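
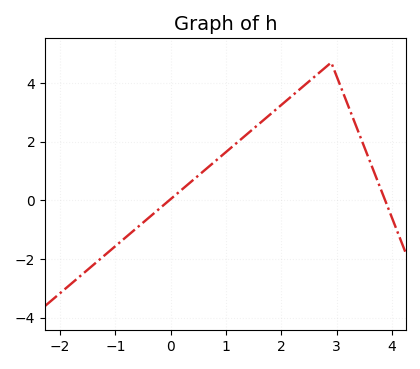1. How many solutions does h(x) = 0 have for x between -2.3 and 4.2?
2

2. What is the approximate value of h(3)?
4.22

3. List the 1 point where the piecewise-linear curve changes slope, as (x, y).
(2.9, 4.7)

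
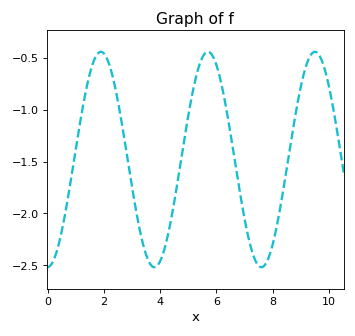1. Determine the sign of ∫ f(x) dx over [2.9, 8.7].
negative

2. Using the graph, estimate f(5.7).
-0.44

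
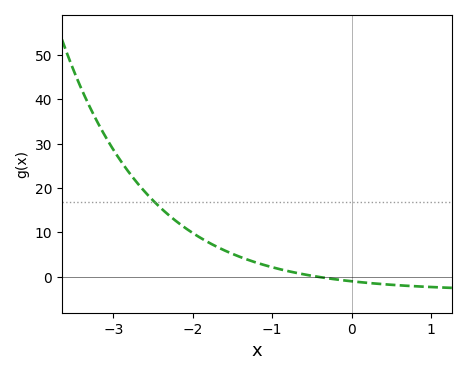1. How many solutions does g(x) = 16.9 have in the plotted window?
1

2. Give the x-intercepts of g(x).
-0.4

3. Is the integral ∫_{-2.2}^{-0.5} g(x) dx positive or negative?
positive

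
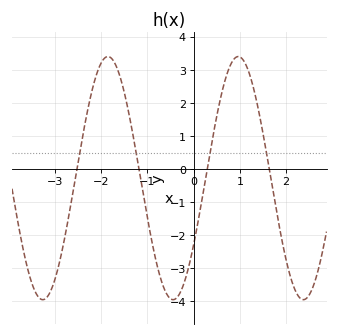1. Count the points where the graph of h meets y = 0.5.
4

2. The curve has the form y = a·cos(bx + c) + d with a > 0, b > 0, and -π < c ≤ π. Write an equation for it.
y = 3.68cos(2.23x - 2.15) - 0.27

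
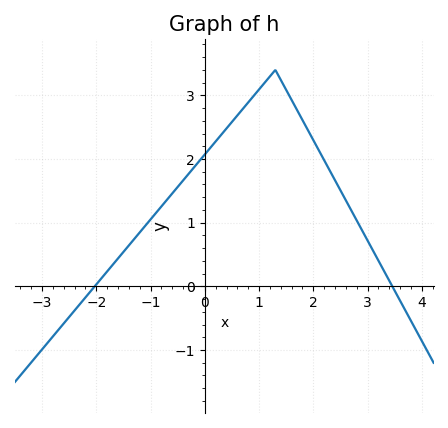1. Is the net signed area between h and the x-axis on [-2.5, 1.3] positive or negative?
positive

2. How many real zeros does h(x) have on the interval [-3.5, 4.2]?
2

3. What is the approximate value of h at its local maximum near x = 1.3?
3.4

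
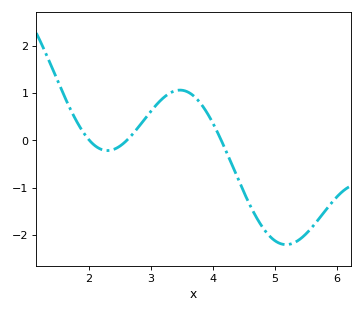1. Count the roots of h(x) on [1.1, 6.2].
3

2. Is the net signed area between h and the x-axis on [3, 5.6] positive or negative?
negative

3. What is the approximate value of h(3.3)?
1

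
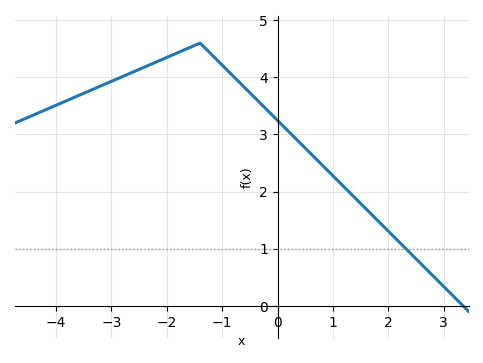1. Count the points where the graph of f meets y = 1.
1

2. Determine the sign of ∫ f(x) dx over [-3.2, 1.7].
positive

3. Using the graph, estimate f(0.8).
2.5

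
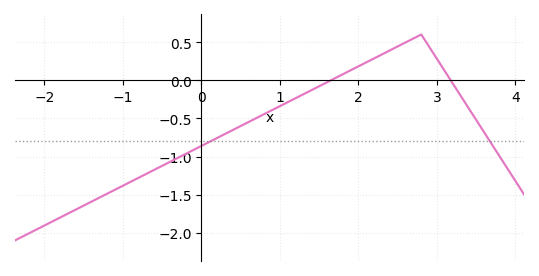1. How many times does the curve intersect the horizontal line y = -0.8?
2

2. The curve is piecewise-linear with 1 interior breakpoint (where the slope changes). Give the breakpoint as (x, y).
(2.8, 0.6)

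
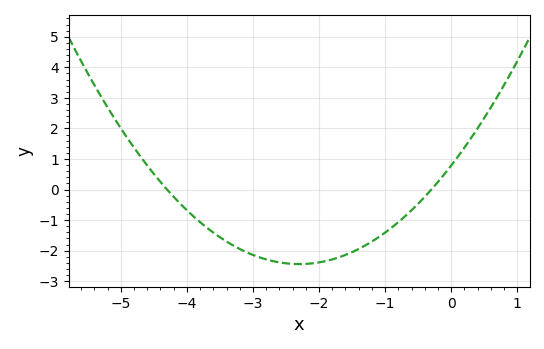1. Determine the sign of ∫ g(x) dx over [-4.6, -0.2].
negative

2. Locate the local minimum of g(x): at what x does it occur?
-2.3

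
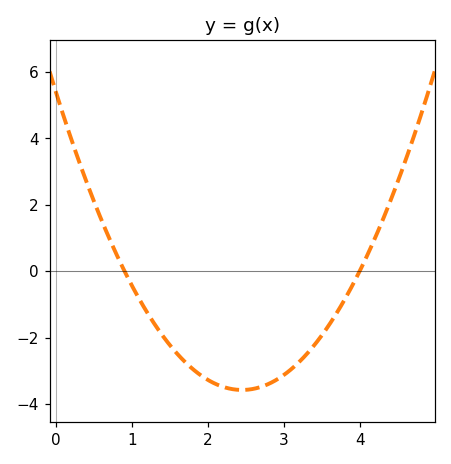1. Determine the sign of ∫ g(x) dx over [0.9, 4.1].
negative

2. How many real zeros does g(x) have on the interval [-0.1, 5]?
2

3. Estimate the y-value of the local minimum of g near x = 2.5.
-3.58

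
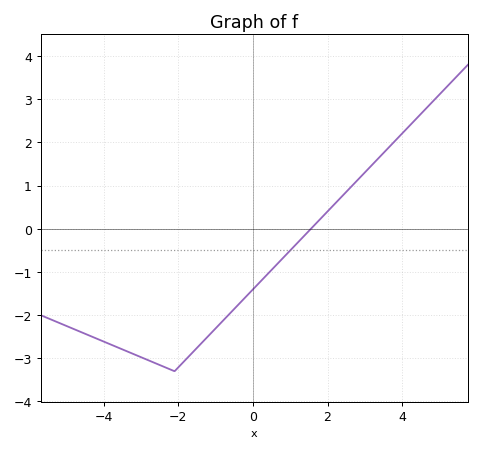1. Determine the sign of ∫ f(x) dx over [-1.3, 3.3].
negative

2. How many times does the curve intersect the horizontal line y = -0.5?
1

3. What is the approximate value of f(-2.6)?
-3.1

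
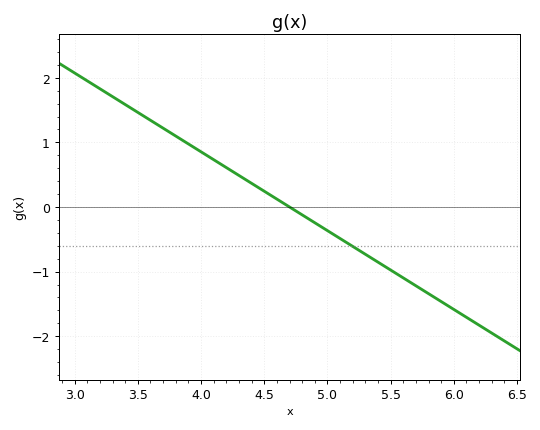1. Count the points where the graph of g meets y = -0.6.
1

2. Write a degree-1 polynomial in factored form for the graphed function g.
y = -1.22(x - 4.7)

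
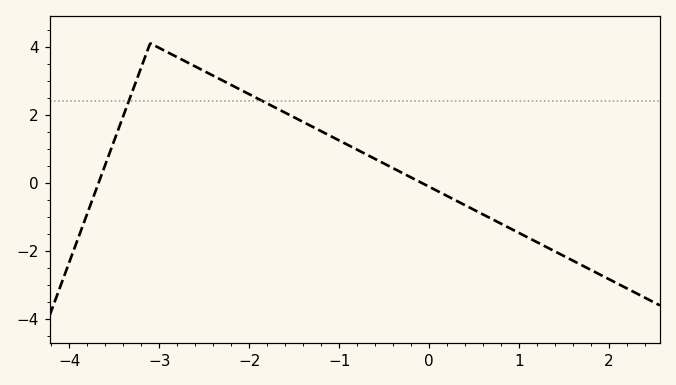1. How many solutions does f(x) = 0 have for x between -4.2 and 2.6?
2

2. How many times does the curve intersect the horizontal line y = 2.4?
2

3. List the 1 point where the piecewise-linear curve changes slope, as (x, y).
(-3.1, 4.1)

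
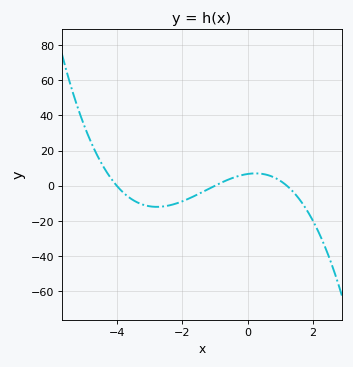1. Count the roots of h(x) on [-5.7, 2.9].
3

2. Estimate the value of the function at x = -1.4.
-4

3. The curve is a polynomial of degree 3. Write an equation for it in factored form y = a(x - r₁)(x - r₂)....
y = -1.39(x + 4)(x + 1)(x - 1.2)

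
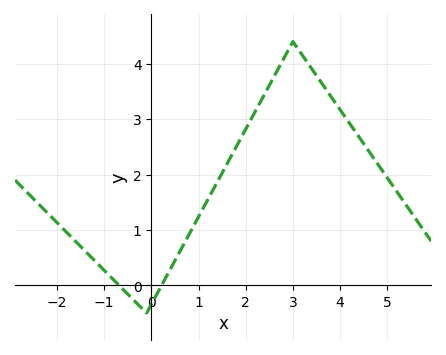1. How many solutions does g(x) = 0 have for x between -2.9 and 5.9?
2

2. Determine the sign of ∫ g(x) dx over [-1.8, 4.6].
positive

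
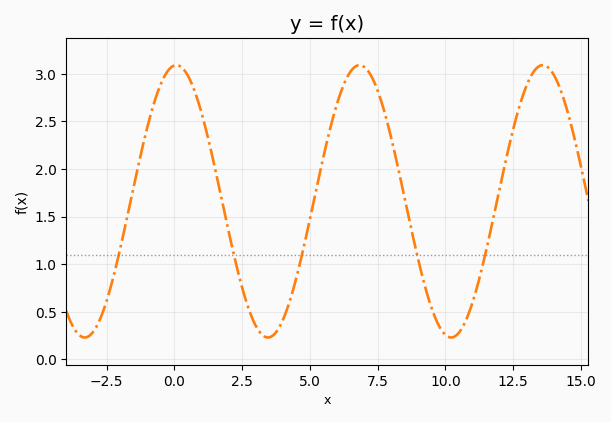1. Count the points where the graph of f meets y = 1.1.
5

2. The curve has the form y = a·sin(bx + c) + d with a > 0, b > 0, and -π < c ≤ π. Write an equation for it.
y = 1.43sin(0.93x + 1.5) + 1.66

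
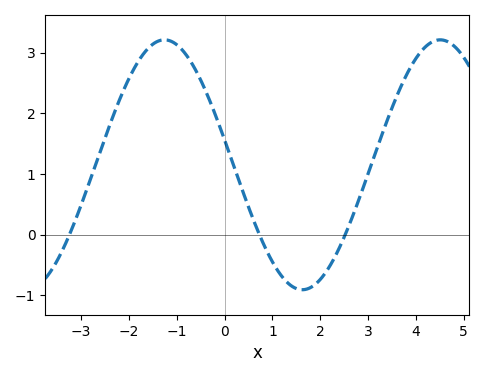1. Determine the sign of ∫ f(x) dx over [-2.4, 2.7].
positive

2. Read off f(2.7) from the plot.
0.3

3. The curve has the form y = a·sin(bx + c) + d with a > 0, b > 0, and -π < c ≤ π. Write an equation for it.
y = 2.06sin(1.1x + 2.9) + 1.15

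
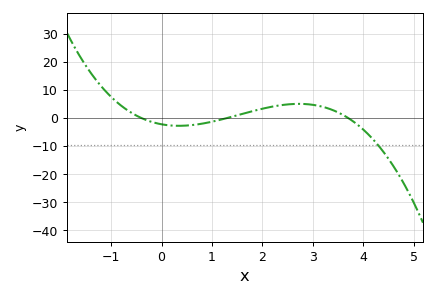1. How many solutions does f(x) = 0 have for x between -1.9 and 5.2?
3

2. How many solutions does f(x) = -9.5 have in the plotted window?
1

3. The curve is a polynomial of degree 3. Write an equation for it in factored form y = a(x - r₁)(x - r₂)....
y = -1.16(x + 0.4)(x - 1.3)(x - 3.7)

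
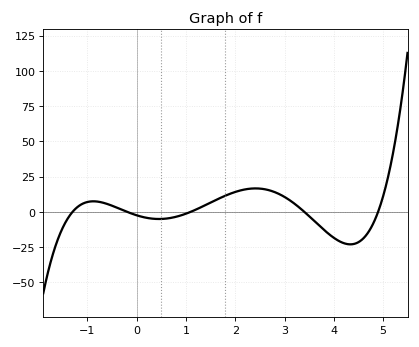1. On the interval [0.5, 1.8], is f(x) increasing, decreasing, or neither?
increasing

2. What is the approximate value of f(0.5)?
-6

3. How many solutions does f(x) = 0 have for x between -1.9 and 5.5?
5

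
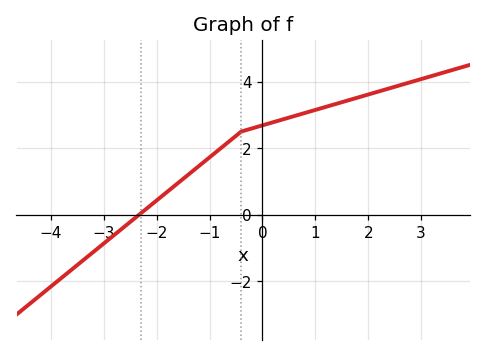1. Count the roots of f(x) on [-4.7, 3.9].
1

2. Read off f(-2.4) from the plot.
-0.1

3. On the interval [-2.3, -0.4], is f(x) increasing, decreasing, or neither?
increasing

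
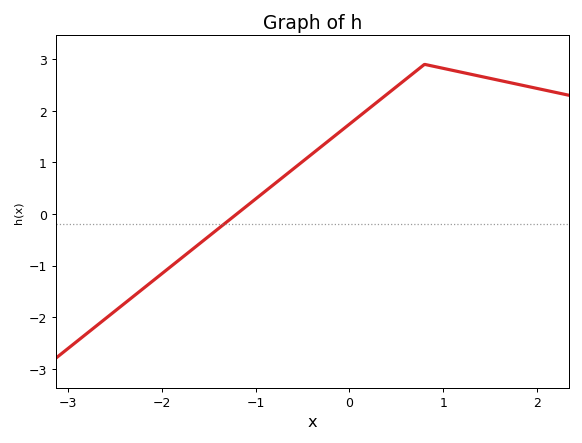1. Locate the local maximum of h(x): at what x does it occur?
0.8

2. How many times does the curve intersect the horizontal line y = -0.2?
1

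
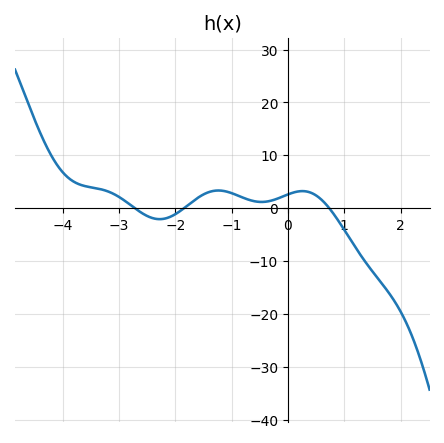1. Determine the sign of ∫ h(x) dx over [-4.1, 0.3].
positive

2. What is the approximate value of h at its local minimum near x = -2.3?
-2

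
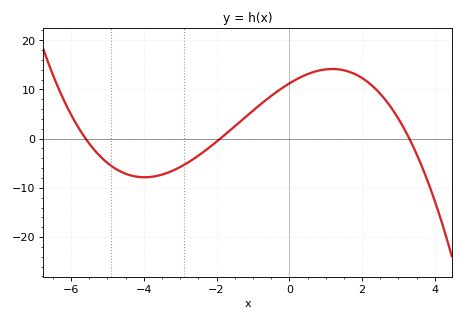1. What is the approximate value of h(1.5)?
14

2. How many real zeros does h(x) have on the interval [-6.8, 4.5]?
3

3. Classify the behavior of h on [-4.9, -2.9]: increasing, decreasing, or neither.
neither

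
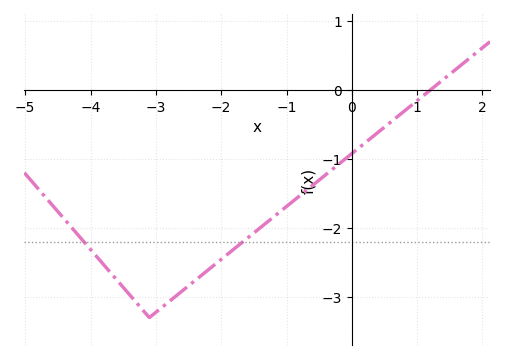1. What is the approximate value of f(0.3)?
-0.692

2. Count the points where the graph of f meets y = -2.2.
2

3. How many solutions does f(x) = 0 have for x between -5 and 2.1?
1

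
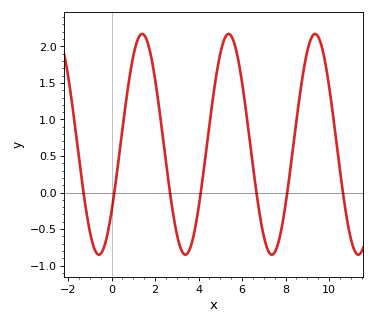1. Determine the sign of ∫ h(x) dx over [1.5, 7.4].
positive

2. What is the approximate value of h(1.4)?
2.15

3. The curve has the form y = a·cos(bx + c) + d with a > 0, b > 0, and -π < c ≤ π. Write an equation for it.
y = 1.51cos(1.6x - 2.2) + 0.66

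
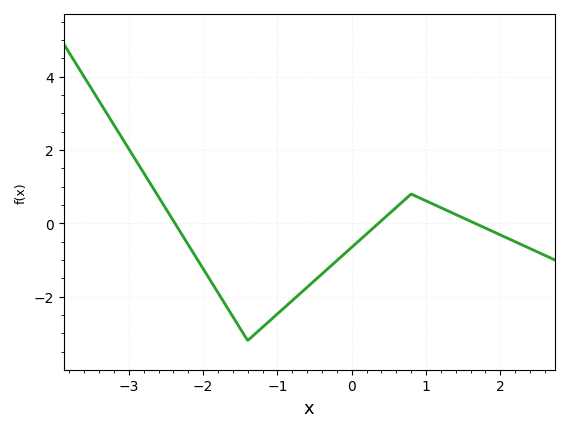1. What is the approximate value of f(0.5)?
0.2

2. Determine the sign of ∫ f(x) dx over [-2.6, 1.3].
negative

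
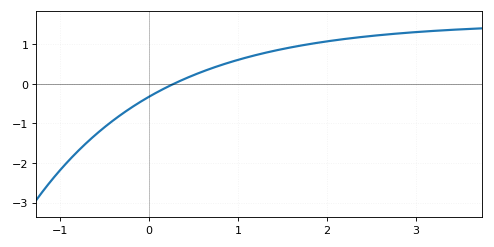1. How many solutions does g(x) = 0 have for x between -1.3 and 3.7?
1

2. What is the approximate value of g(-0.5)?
-1.1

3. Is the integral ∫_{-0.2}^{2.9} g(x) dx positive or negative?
positive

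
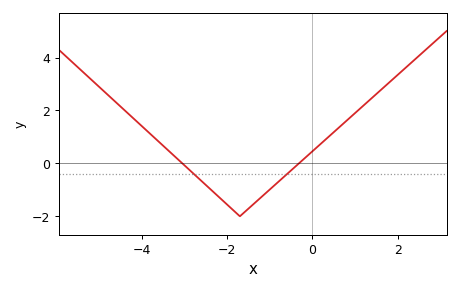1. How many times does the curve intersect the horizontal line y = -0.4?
2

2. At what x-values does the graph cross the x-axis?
-3, -0.4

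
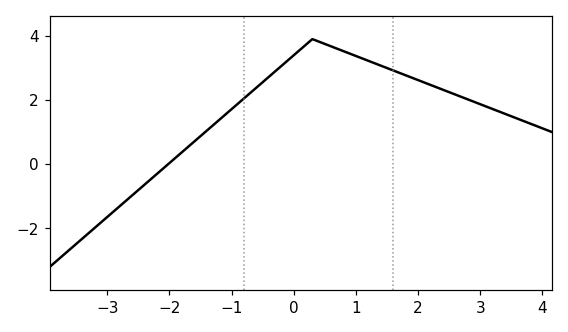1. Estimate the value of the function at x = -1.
1.7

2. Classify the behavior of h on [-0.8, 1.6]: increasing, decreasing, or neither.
neither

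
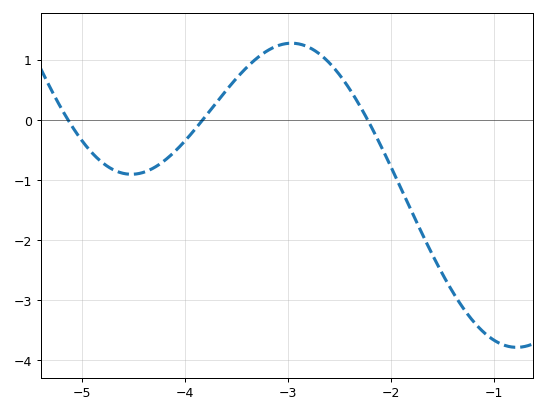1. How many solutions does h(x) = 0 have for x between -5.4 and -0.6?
3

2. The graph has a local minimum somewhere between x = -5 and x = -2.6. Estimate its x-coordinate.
-4.52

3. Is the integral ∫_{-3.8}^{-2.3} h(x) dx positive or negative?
positive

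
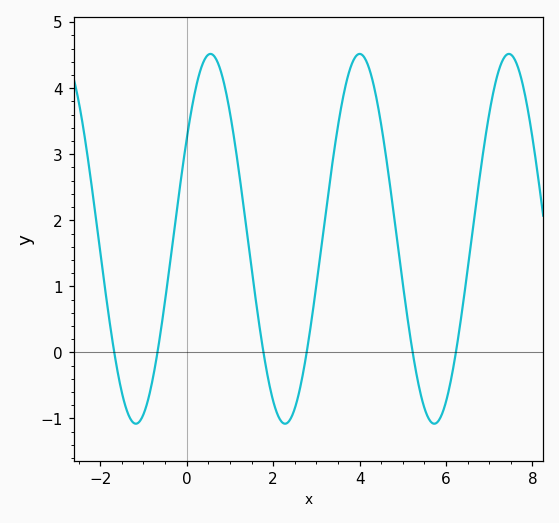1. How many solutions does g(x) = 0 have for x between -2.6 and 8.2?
6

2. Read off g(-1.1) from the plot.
-1.05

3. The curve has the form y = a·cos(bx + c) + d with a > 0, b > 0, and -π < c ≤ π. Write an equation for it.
y = 2.8cos(1.82x - 1) + 1.72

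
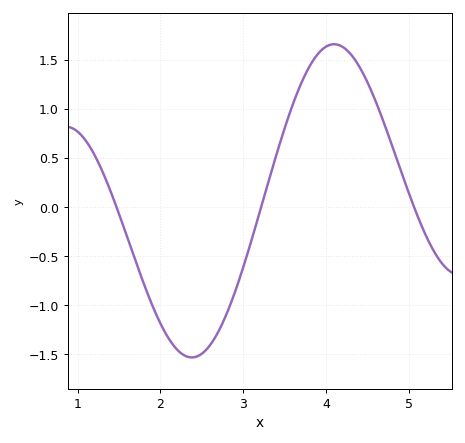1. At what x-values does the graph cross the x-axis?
1.47, 3.22, 5.06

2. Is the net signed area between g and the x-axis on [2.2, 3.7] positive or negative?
negative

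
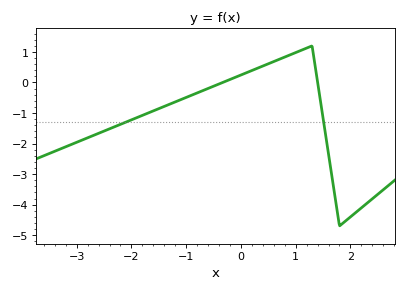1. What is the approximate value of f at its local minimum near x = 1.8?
-4.7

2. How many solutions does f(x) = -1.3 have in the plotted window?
2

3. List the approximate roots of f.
-0.3, 1.4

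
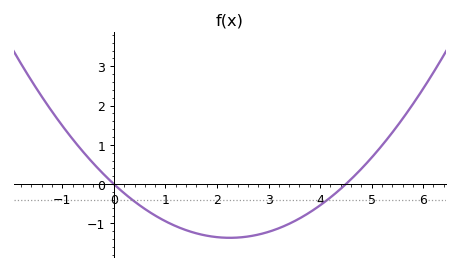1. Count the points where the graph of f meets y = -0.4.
2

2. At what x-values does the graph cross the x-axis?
0, 4.4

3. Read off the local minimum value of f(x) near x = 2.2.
-1.4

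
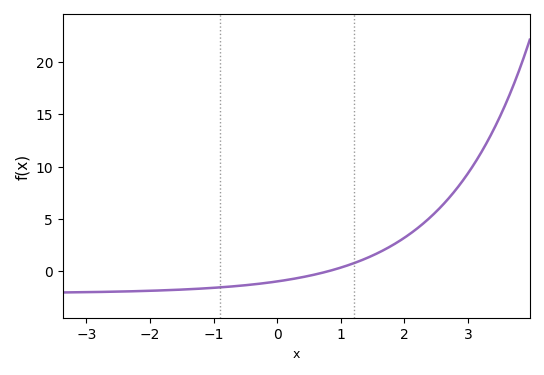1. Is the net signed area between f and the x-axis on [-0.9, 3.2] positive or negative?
positive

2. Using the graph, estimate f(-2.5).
-1.94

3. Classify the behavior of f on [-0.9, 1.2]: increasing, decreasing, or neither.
increasing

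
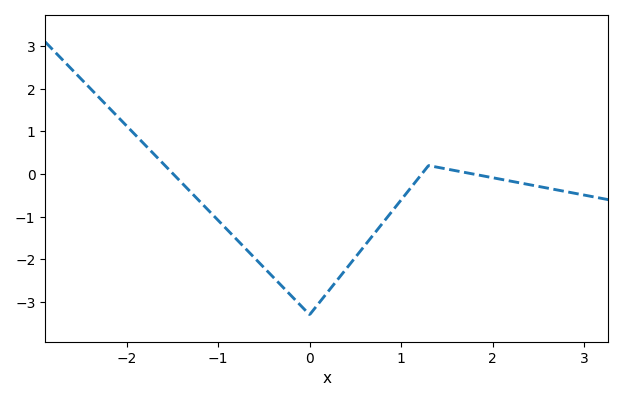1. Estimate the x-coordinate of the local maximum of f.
1.3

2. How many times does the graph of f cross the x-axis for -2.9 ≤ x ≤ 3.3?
3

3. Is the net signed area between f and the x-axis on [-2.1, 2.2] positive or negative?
negative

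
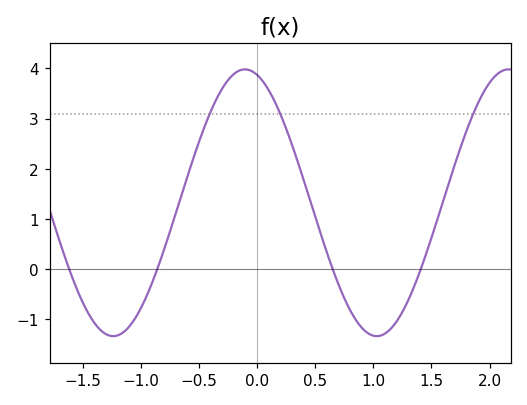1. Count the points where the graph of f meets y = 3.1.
3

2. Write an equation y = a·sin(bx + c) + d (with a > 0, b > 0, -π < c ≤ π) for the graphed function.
y = 2.66sin(2.77x + 1.86) + 1.32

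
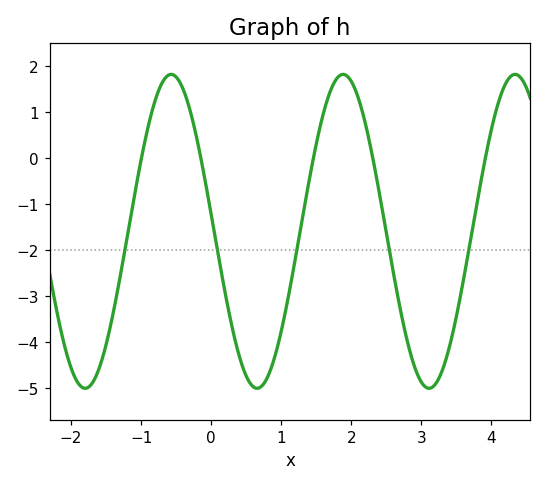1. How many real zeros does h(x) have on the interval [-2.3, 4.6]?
5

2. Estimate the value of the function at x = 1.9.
1.8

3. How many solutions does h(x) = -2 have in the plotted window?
5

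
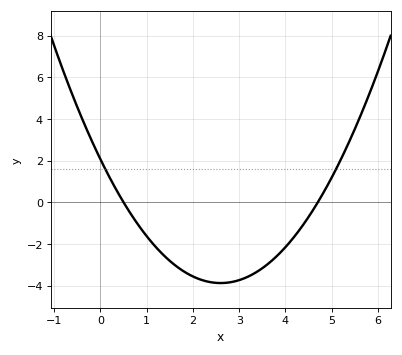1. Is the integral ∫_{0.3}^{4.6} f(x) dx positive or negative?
negative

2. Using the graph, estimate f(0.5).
0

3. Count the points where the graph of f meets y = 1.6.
2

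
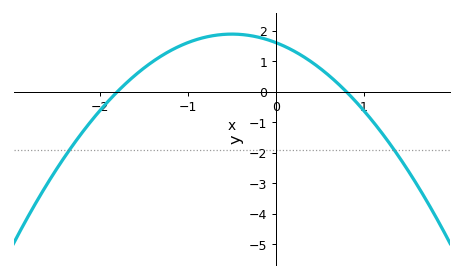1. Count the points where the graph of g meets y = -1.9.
2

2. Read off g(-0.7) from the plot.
1.85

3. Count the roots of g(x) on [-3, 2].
2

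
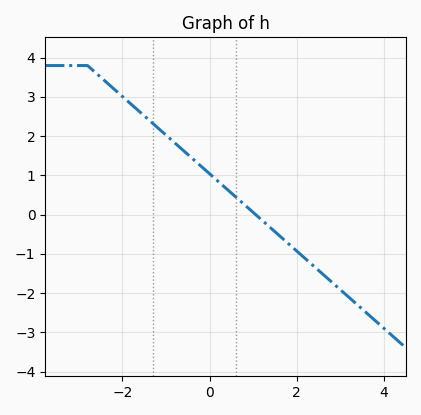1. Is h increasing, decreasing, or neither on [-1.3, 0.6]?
decreasing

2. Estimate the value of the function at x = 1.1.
-0.042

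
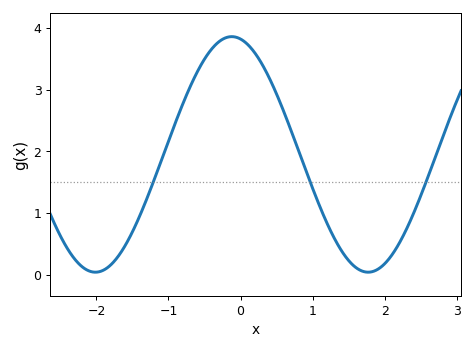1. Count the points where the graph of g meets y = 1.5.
3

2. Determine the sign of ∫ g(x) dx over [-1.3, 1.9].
positive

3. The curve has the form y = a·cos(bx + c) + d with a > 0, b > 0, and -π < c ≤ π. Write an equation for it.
y = 1.91cos(1.7x + 0.2) + 1.95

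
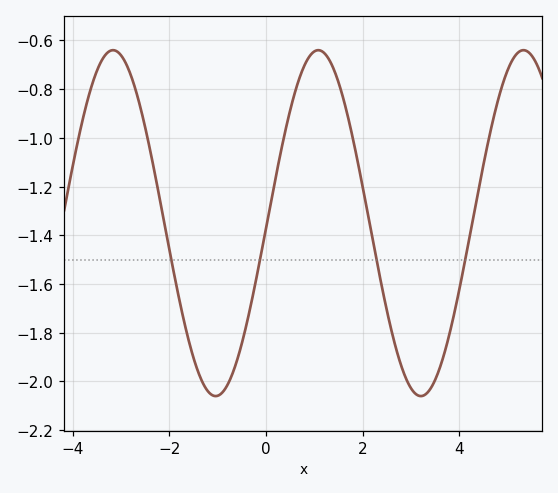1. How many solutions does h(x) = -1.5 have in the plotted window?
4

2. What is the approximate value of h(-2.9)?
-0.693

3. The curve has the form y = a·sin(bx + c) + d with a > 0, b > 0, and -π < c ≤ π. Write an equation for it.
y = 0.71sin(1.48x - 0.03) - 1.35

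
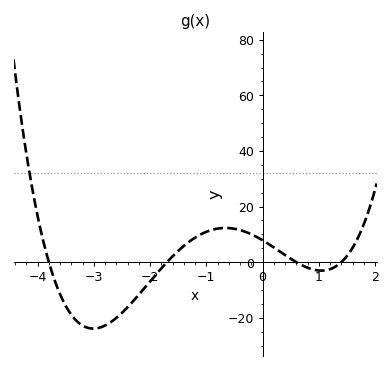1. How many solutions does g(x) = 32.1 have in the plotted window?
1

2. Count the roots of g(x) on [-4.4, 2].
4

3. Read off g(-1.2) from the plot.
8.82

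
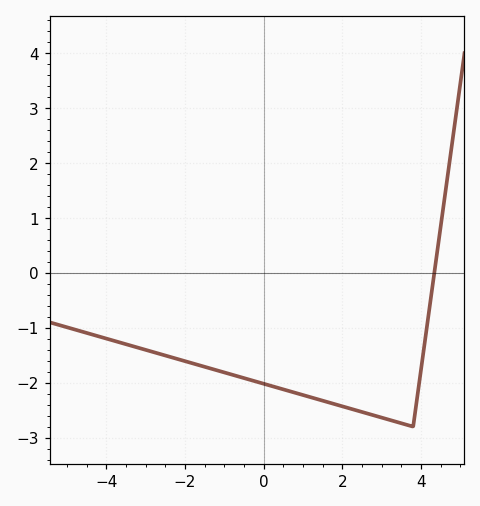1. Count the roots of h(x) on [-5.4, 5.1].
1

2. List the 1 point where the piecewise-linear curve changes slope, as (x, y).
(3.8, -2.8)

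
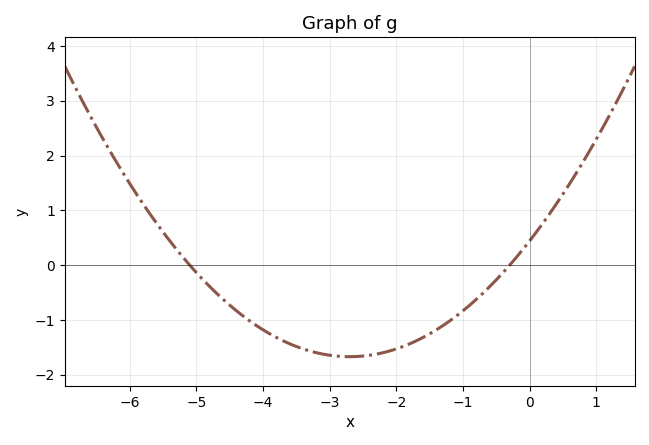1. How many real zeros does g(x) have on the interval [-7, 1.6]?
2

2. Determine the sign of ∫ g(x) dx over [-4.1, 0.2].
negative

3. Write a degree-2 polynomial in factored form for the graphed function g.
y = 0.29(x + 5.1)(x + 0.3)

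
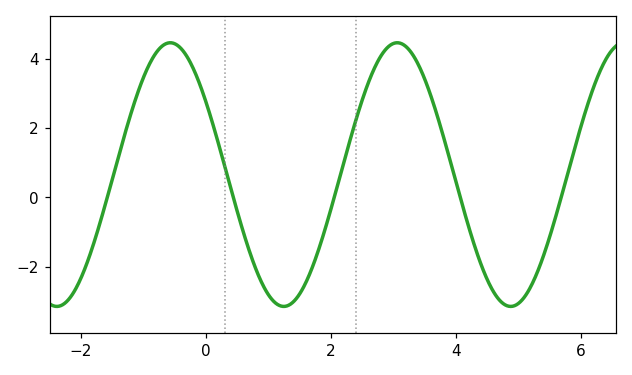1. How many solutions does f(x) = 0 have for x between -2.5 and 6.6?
5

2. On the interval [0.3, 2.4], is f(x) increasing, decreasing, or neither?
neither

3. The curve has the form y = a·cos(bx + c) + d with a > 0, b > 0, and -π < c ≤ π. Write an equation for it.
y = 3.81cos(1.73x + 0.99) + 0.66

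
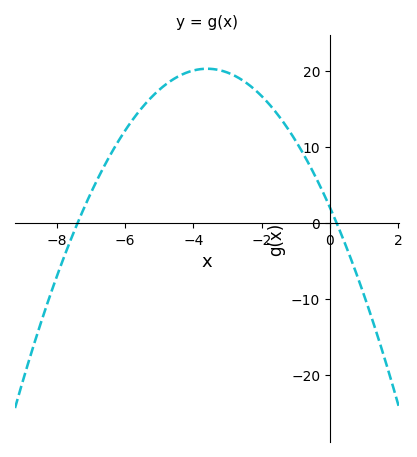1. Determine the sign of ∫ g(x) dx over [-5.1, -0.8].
positive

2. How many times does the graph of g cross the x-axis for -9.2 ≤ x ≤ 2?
2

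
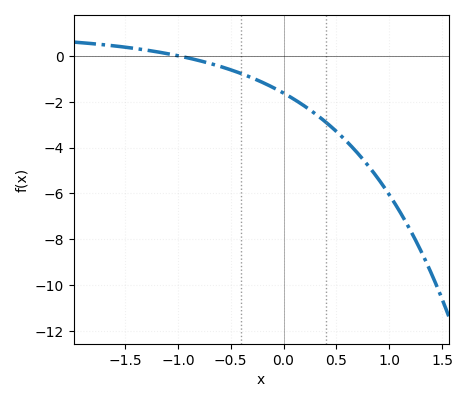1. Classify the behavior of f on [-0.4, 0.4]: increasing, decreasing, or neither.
decreasing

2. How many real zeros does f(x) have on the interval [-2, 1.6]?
1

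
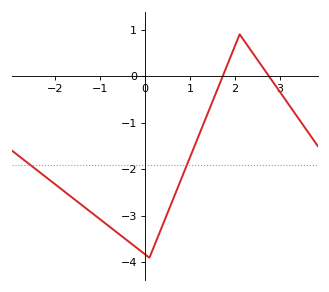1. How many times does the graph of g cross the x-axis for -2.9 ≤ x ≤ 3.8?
2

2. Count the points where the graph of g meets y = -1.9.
2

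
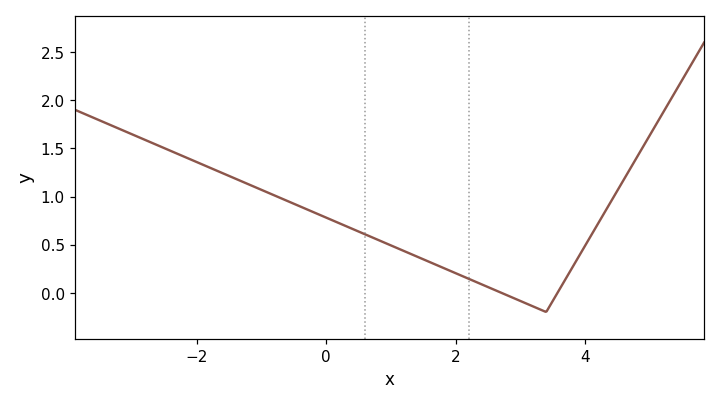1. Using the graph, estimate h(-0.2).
0.85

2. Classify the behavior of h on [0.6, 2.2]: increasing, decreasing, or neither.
decreasing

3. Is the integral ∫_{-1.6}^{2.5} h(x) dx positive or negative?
positive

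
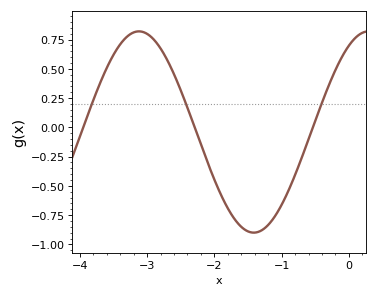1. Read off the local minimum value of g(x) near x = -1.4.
-0.9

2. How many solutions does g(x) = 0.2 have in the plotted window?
3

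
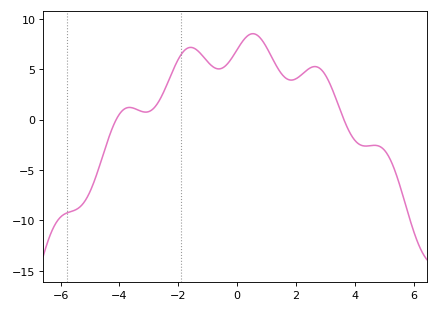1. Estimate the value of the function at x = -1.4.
6.96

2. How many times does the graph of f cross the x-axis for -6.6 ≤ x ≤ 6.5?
2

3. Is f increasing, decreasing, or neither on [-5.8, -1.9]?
neither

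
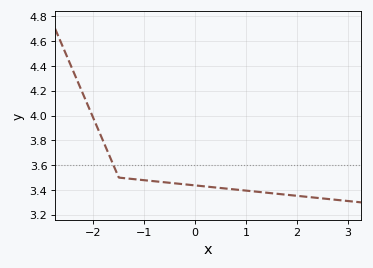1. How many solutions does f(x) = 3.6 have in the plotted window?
1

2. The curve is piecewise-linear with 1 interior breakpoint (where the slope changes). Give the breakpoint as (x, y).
(-1.5, 3.5)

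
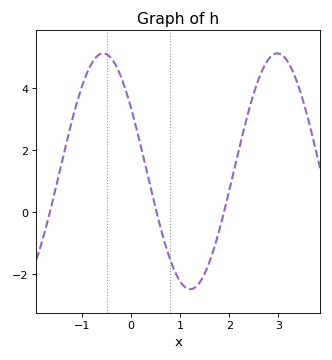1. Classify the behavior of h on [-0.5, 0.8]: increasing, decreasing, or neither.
decreasing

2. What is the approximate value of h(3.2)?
4.8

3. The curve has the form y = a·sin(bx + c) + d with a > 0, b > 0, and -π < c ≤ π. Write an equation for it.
y = 3.8sin(1.8x + 2.6) + 1.31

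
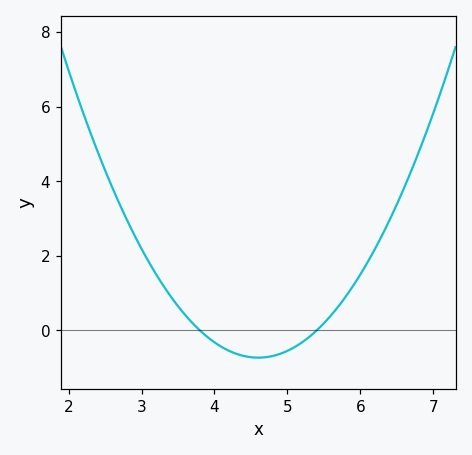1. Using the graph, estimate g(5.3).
-0.171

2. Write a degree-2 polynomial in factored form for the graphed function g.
y = 1.14(x - 3.8)(x - 5.4)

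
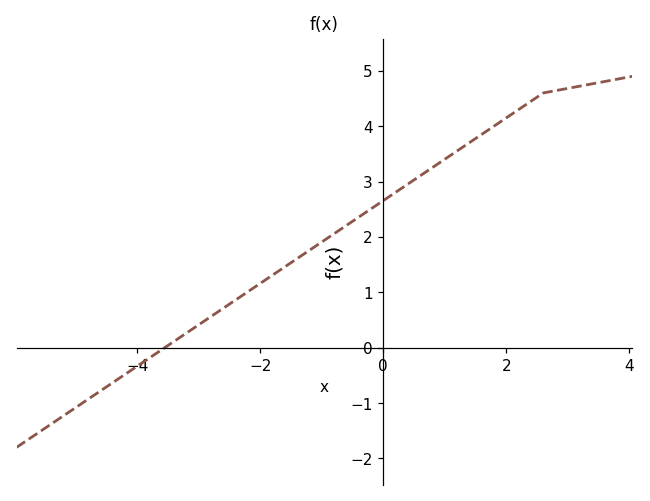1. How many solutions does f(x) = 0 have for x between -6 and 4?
1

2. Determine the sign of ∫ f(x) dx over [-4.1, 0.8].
positive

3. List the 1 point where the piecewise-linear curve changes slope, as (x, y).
(2.6, 4.6)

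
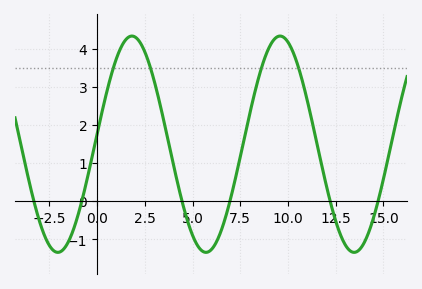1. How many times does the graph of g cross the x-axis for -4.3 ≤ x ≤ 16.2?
6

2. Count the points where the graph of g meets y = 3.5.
4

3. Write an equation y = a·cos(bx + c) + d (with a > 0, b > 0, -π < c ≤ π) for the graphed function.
y = 2.84cos(0.81x - 1.48) + 1.5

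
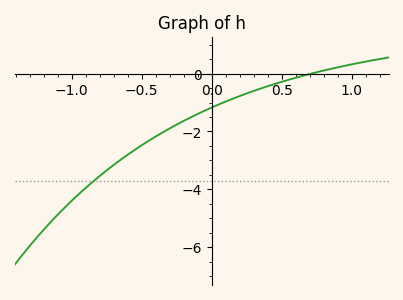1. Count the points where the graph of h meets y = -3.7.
1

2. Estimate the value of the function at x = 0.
-1.2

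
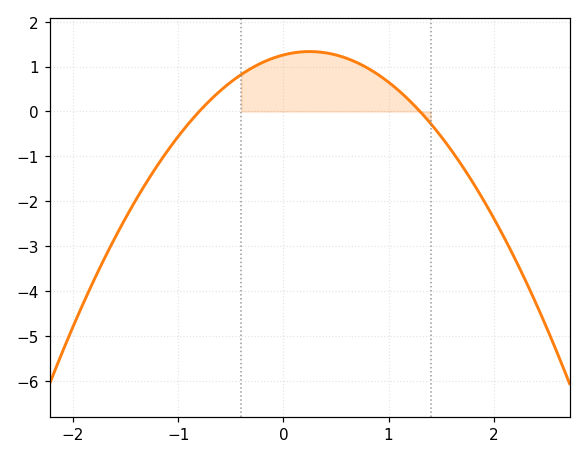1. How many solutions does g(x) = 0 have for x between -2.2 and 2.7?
2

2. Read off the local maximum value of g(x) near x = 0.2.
1.3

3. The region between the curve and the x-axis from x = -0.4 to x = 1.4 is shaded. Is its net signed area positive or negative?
positive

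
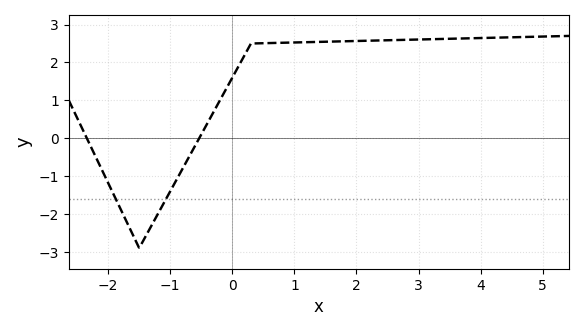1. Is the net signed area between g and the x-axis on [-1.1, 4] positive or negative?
positive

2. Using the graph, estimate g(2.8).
2.6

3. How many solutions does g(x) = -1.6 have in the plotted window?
2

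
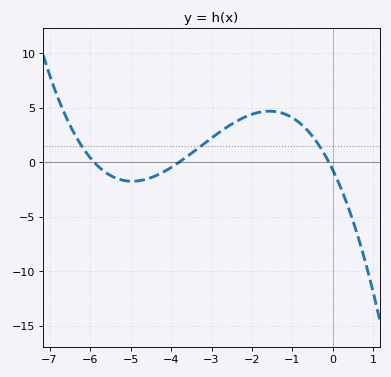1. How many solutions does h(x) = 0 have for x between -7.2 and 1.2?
3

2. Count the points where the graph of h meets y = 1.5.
3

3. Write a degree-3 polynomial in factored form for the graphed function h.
y = -0.33(x + 5.9)(x + 3.8)(x + 0.1)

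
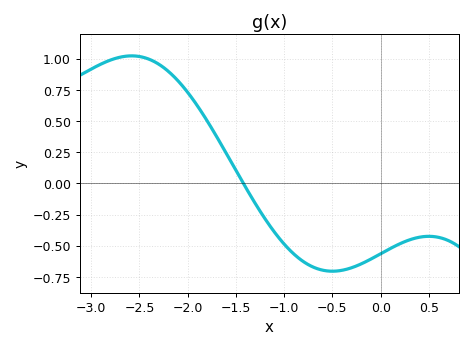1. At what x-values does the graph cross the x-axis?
-1.4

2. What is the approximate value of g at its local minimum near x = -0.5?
-0.7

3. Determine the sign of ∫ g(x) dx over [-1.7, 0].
negative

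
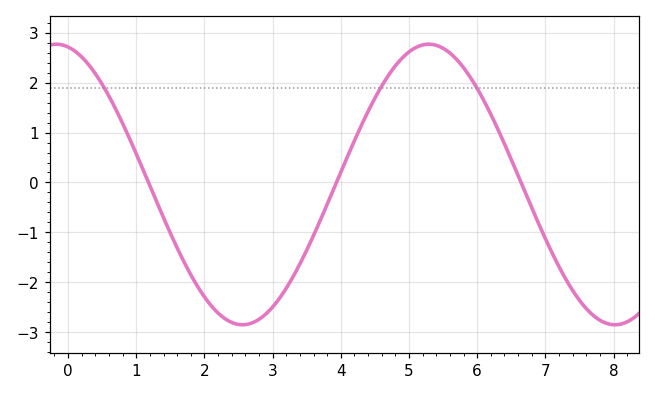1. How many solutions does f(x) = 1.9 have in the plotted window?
3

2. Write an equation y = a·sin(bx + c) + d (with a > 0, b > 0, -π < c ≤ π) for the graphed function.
y = 2.81sin(1.1x + 1.8) - 0.04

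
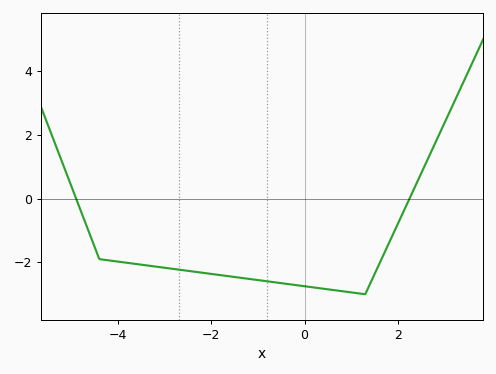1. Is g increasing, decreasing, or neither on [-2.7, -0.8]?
decreasing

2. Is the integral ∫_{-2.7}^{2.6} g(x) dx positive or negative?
negative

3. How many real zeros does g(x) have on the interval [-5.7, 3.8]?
2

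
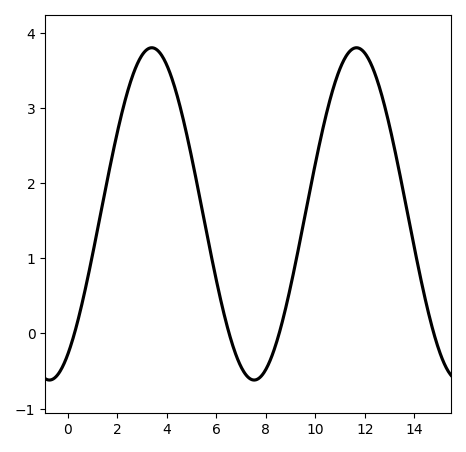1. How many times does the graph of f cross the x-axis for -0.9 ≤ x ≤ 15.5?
4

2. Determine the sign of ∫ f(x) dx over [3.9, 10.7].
positive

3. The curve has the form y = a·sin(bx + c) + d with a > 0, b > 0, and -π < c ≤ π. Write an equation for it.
y = 2.21sin(0.76x - 1.01) + 1.59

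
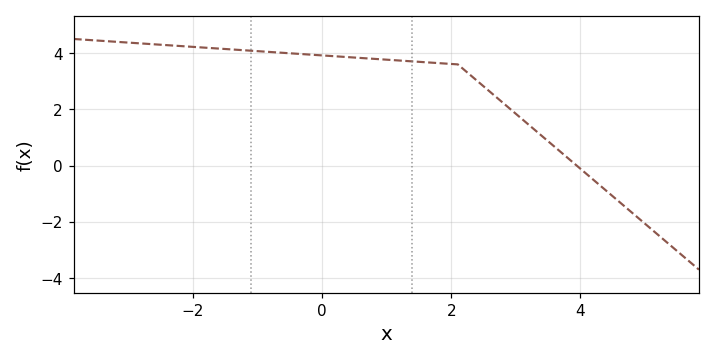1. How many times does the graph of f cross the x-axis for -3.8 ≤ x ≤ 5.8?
1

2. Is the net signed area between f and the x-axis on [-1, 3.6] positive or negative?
positive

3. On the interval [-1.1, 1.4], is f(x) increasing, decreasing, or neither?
decreasing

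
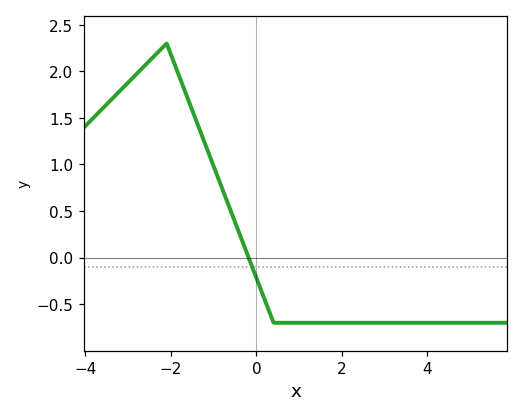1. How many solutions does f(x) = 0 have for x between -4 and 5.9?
1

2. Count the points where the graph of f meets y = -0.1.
1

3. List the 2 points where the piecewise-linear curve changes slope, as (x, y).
(-2.1, 2.3); (0.4, -0.7)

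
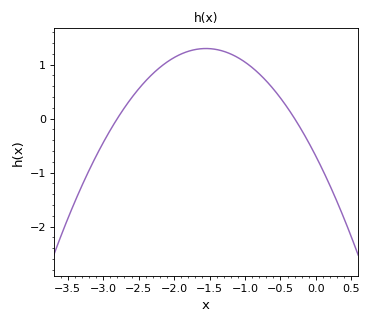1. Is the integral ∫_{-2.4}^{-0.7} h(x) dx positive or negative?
positive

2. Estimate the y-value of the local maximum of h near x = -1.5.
1.3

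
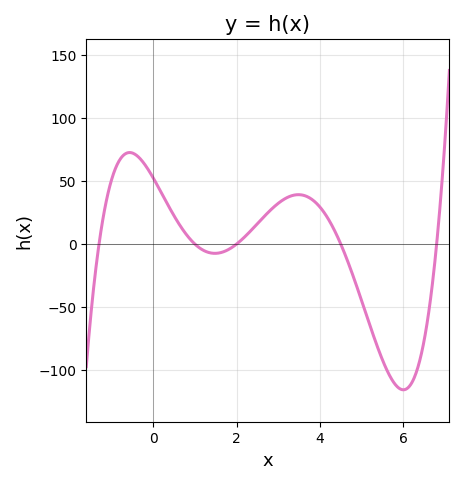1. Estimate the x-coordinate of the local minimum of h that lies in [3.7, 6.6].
6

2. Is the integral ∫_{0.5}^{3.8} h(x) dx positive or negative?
positive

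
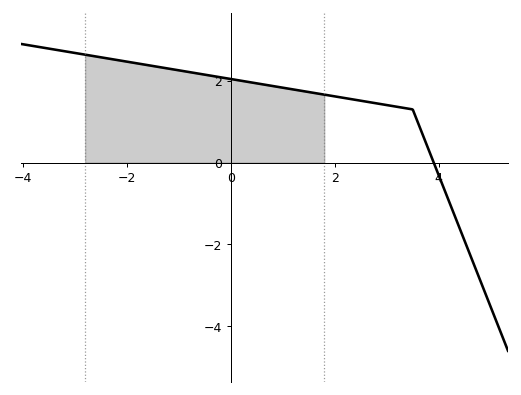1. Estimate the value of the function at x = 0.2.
2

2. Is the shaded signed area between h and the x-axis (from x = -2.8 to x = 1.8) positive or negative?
positive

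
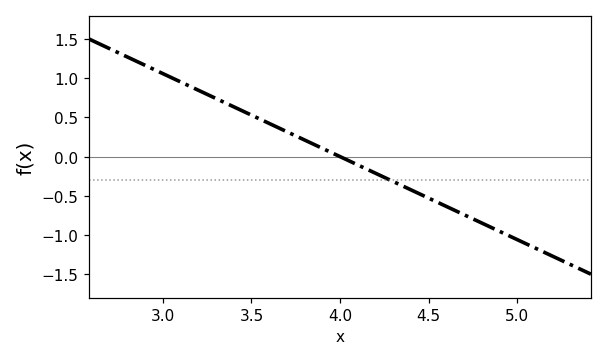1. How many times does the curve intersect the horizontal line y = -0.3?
1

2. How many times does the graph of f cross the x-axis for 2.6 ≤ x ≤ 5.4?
1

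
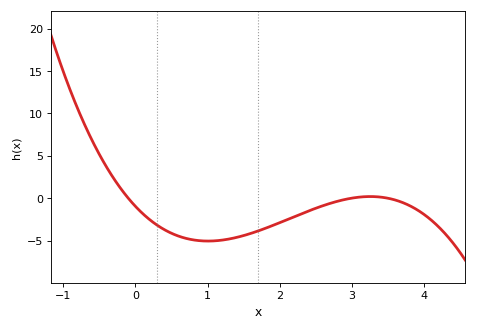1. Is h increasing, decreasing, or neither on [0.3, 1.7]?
neither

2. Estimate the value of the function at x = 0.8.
-5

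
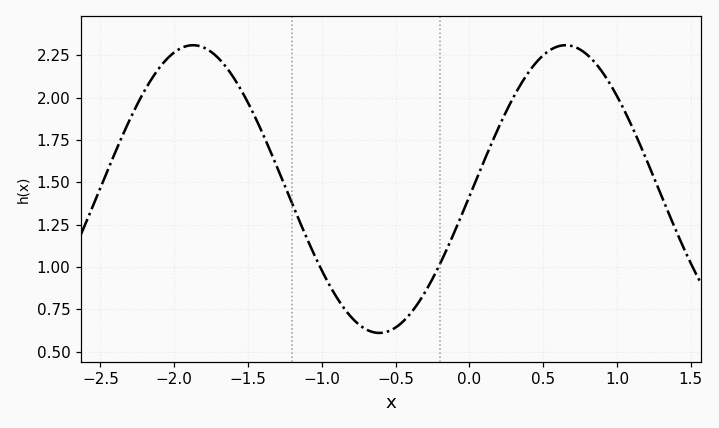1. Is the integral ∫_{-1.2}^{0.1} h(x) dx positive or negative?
positive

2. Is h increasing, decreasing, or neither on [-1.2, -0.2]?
neither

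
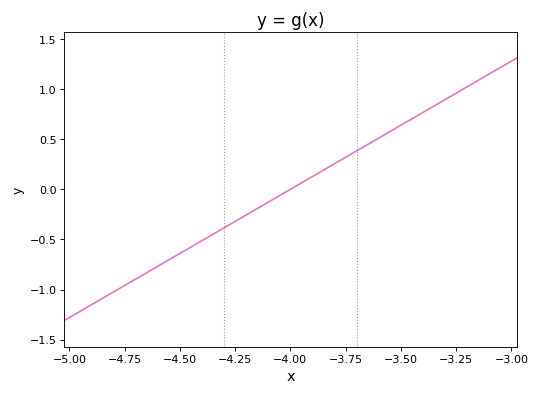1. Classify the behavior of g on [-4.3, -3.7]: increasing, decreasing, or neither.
increasing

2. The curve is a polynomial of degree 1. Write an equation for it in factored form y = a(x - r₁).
y = 1.28(x + 4)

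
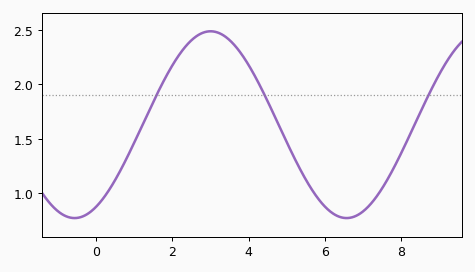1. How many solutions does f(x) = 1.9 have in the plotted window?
3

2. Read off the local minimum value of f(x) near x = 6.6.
0.77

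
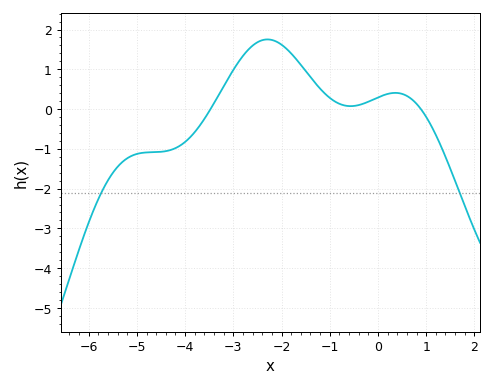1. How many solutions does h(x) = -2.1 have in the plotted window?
2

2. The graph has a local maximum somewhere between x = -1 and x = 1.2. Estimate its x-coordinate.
0.362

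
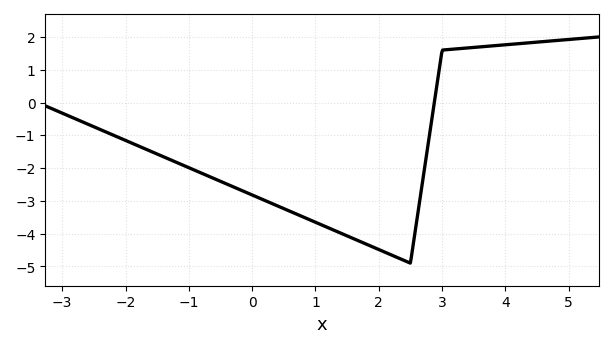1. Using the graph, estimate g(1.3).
-3.9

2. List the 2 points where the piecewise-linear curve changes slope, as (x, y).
(2.5, -4.9); (3, 1.6)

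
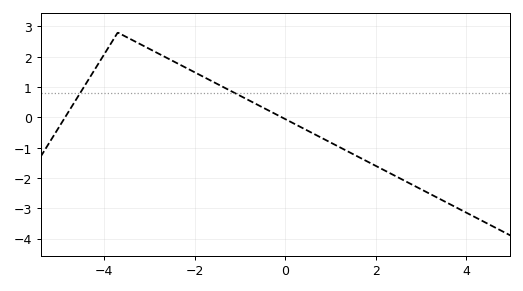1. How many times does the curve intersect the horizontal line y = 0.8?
2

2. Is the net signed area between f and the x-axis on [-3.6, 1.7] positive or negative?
positive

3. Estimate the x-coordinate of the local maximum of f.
-3.8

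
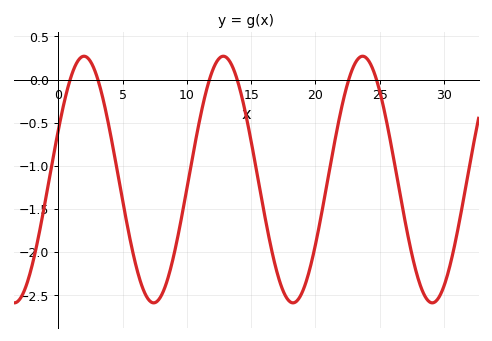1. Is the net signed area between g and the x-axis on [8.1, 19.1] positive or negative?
negative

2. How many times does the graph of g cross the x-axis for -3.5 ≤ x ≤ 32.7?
6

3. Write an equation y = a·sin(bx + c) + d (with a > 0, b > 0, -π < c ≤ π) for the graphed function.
y = 1.43sin(0.58x + 0.41) - 1.16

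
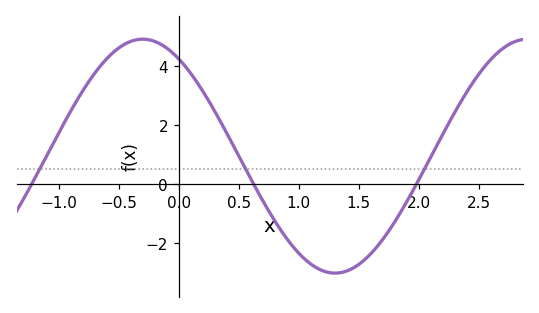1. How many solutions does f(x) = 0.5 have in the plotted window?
3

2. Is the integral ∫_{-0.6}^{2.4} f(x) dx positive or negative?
positive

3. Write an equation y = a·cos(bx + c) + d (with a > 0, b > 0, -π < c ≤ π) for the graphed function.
y = 3.95cos(2x + 0.59) + 0.95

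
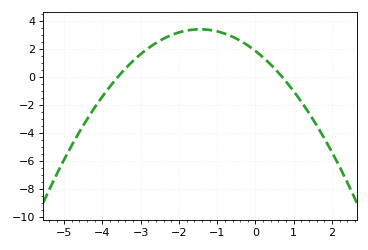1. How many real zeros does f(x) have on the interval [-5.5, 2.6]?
2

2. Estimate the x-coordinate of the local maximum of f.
-1.4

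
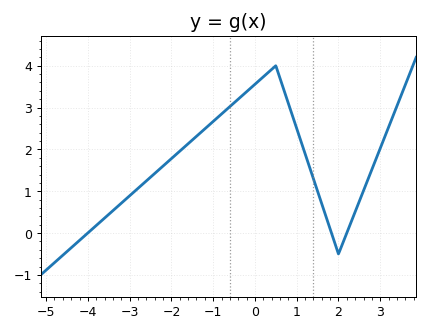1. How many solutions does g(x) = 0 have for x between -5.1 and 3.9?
3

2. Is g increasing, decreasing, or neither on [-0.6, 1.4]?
neither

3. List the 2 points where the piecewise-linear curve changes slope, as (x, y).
(0.5, 4); (2, -0.5)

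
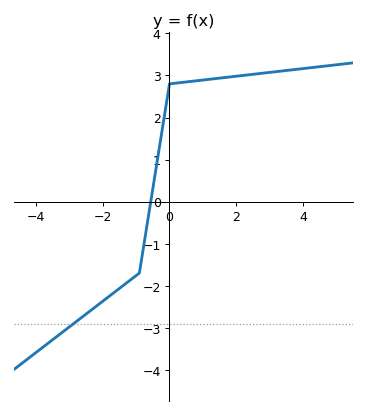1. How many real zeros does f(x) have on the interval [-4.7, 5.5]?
1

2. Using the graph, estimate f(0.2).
2.8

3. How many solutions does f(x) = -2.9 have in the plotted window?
1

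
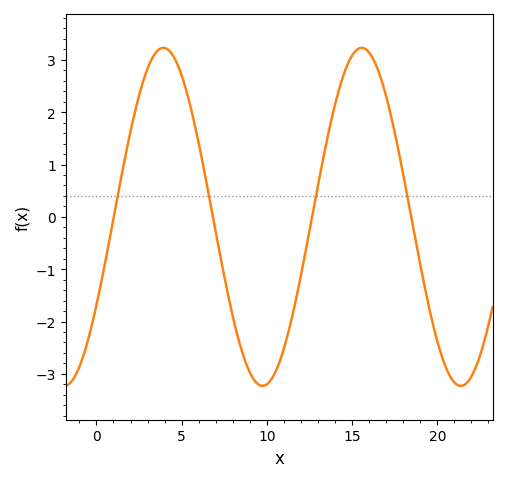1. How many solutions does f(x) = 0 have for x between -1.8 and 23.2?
4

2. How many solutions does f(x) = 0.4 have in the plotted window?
4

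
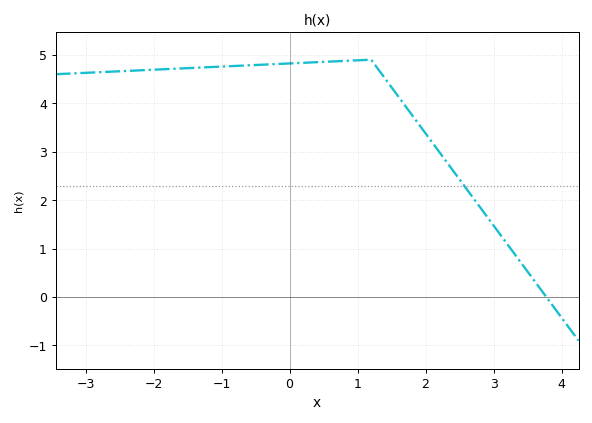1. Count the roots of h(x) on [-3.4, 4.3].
1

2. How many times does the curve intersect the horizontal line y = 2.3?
1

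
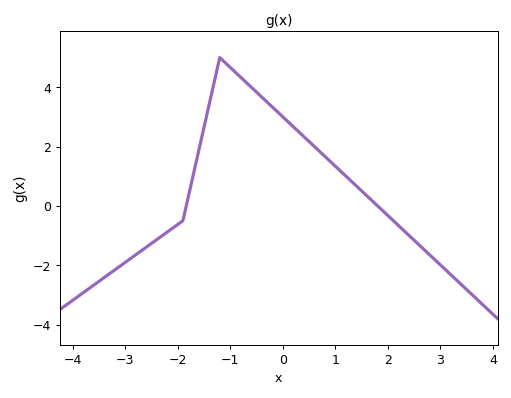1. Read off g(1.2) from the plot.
1.01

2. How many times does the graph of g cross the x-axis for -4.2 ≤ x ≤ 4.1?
2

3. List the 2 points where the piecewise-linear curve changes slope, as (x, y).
(-1.9, -0.5); (-1.2, 5)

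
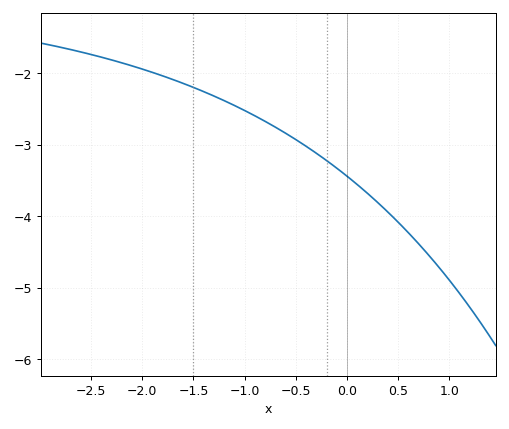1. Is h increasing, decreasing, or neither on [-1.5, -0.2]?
decreasing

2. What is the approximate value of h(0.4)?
-3.9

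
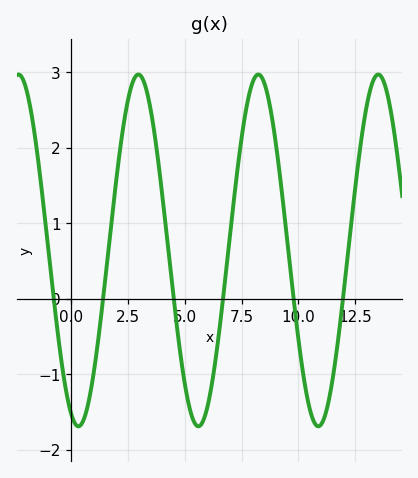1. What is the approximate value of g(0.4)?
-1.7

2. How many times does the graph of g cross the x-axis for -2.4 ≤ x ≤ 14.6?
6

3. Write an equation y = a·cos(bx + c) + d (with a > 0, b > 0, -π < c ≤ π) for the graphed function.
y = 2.33cos(1.2x + 2.8) + 0.64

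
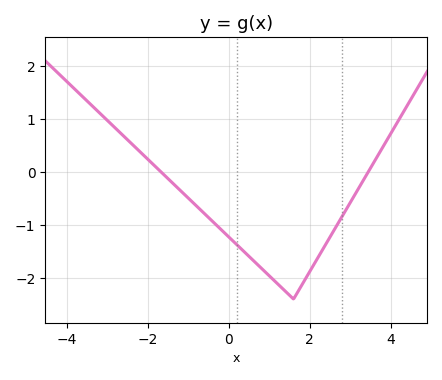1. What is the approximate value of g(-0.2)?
-1.1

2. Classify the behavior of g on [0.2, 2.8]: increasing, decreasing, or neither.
neither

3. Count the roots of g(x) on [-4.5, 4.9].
2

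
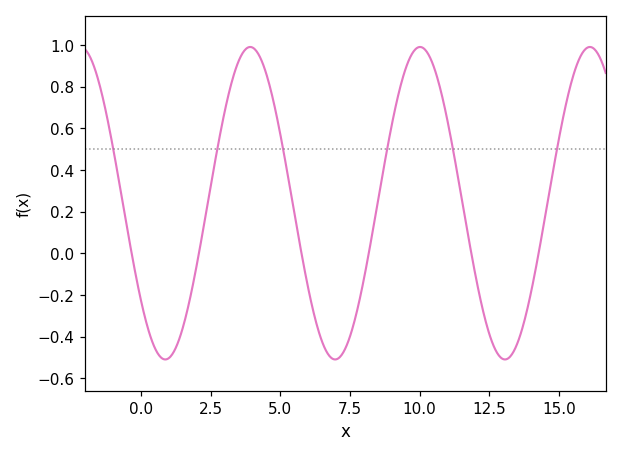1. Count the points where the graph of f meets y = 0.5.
6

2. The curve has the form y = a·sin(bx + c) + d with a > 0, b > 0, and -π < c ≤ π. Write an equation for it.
y = 0.75sin(1x - 2.5) + 0.24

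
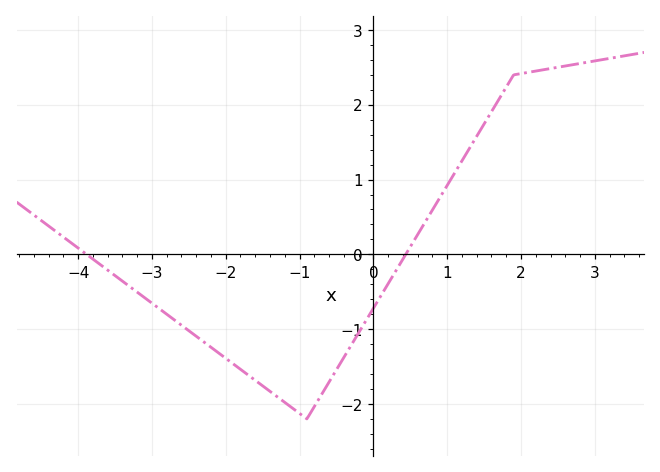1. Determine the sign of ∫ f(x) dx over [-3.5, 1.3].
negative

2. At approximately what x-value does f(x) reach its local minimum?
-0.901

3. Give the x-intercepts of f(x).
-3.88, 0.439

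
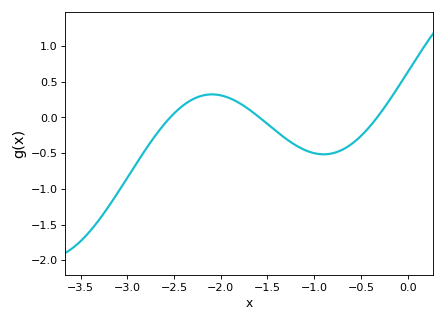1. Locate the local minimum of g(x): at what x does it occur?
-0.899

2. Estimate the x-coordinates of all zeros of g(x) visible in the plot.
-2.54, -1.59, -0.328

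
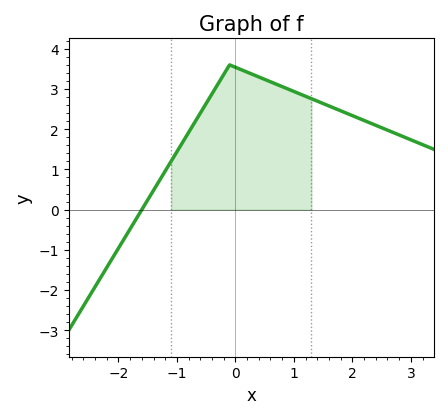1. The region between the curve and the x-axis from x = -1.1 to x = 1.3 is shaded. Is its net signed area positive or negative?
positive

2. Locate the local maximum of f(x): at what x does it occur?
-0.1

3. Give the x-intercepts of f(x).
-1.6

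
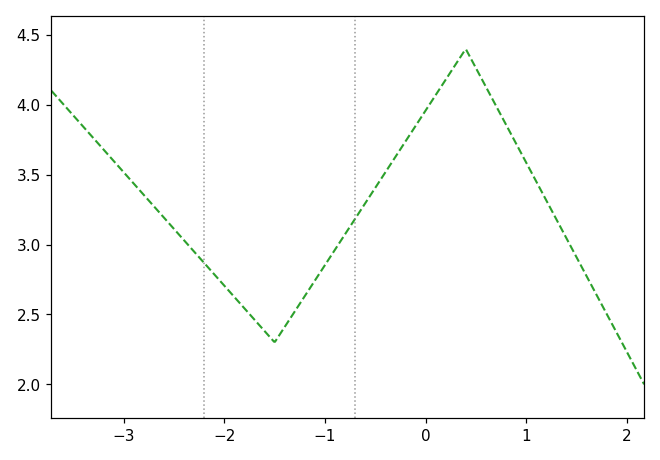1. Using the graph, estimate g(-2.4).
3.03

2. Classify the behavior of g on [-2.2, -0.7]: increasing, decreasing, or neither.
neither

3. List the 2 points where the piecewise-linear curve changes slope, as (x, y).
(-1.5, 2.3); (0.4, 4.4)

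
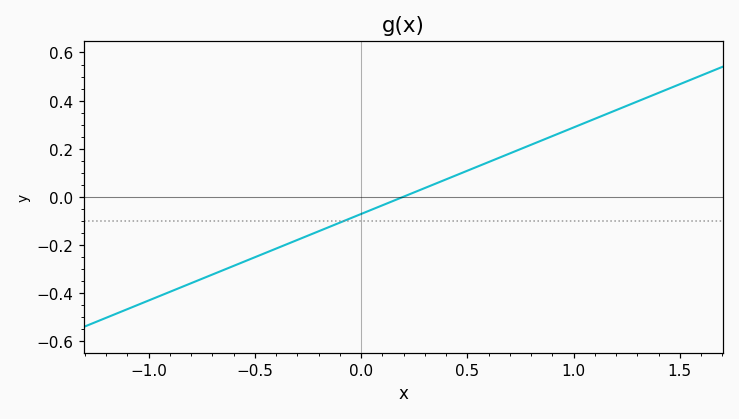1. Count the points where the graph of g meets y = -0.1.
1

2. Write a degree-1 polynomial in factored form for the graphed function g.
y = 0.36(x - 0.2)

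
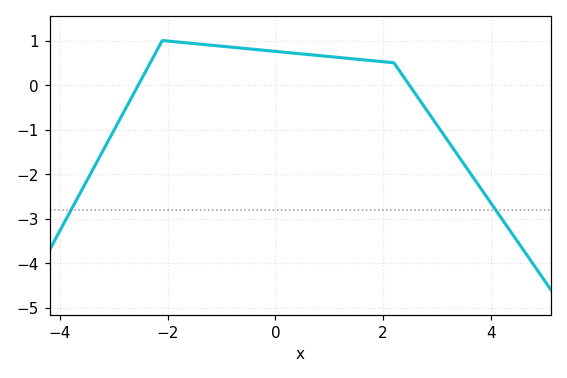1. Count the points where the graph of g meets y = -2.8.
2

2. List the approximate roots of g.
-2.54, 2.49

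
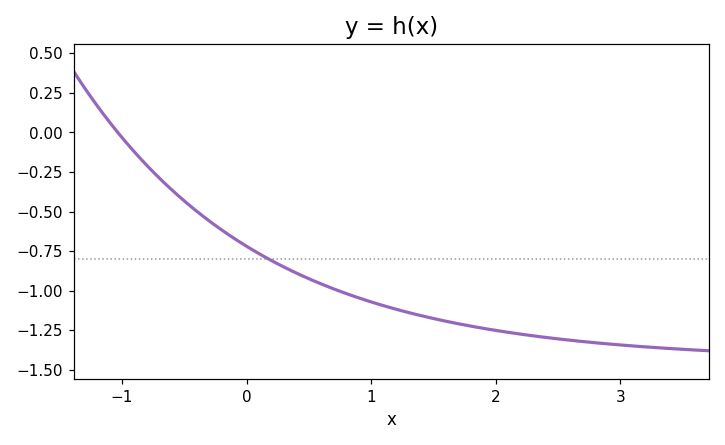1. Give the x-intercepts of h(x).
-1.03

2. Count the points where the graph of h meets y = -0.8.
1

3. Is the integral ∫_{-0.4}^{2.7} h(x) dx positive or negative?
negative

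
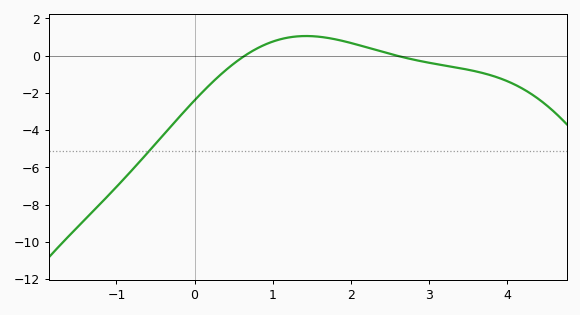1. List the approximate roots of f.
0.645, 2.58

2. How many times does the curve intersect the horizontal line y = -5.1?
1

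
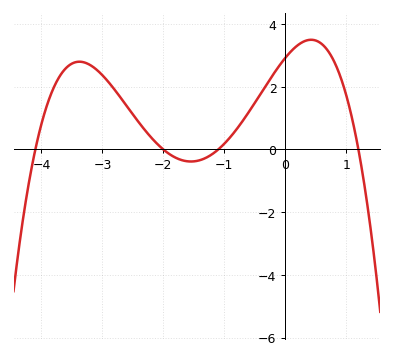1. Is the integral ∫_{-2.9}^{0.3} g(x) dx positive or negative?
positive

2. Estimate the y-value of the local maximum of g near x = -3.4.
2.8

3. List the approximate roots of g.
-4.1, -2, -1.1, 1.2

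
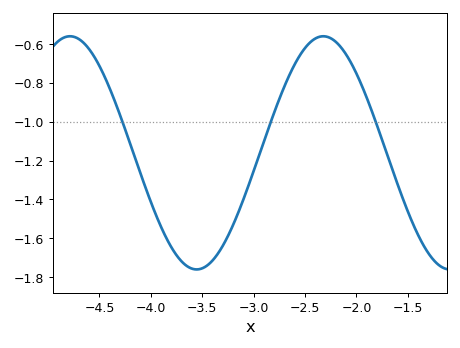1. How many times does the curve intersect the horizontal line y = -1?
3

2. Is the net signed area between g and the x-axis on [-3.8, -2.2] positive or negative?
negative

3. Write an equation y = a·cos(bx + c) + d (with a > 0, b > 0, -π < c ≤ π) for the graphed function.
y = 0.6cos(2.5x - 0.36) - 1.16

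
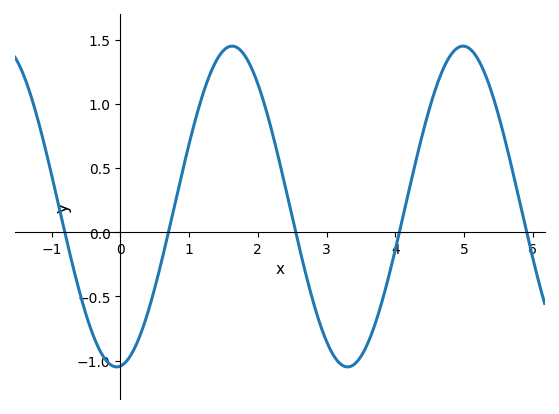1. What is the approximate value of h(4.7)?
1.3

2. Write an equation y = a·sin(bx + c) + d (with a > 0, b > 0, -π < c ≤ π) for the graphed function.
y = 1.25sin(1.9x - 1.5) + 0.2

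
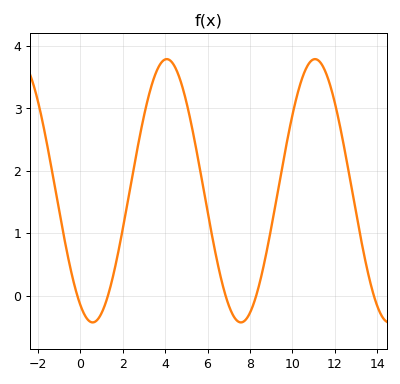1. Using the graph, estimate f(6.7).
0.2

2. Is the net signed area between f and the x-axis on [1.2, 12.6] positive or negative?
positive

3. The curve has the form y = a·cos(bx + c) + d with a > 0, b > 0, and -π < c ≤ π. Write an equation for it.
y = 2.11cos(0.9x + 2.6) + 1.68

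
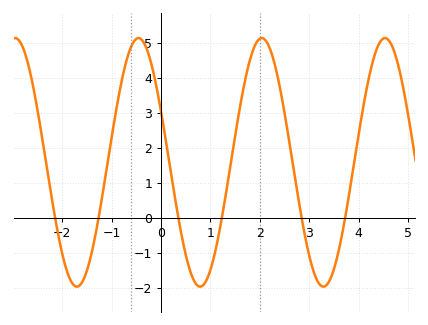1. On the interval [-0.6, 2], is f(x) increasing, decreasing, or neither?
neither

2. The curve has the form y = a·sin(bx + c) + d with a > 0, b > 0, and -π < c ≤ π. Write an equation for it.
y = 3.55sin(2.5x + 2.7) + 1.59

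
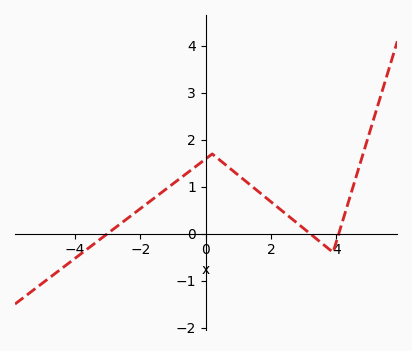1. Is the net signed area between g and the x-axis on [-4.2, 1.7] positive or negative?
positive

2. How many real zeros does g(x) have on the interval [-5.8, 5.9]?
3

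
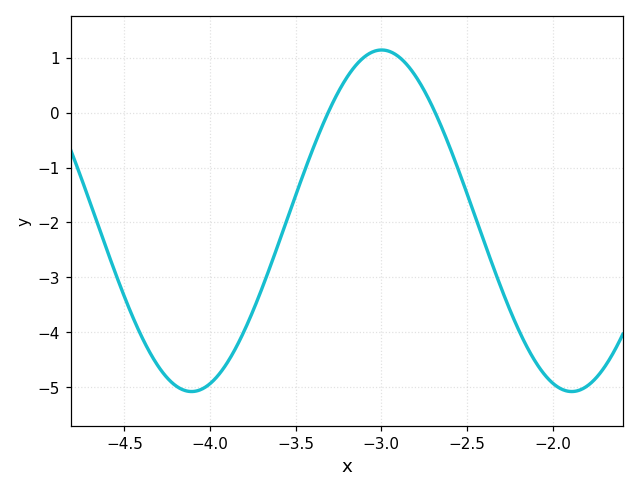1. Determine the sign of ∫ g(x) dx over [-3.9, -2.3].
negative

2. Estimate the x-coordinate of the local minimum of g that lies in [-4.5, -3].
-4.11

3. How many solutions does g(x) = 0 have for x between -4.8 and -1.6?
2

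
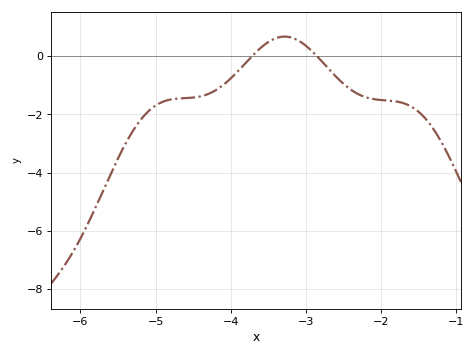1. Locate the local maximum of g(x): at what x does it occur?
-3.3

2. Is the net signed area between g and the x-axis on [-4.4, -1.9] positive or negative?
negative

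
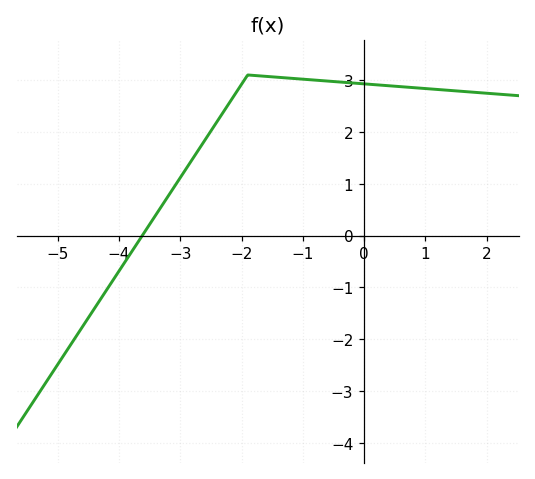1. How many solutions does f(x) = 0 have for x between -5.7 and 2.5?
1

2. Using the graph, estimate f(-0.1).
2.9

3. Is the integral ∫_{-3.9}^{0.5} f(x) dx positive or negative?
positive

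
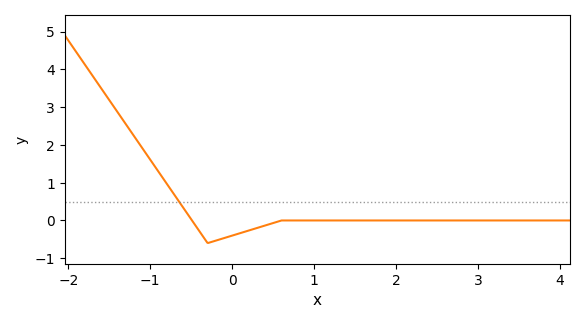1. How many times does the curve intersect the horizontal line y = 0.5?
1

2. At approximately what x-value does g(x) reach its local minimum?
-0.3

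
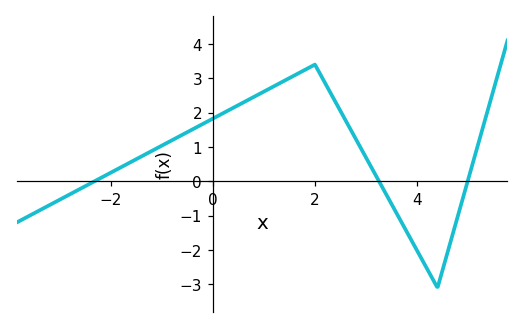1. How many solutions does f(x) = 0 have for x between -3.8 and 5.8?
3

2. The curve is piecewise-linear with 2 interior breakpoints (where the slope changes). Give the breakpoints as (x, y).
(2, 3.4); (4.4, -3.1)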